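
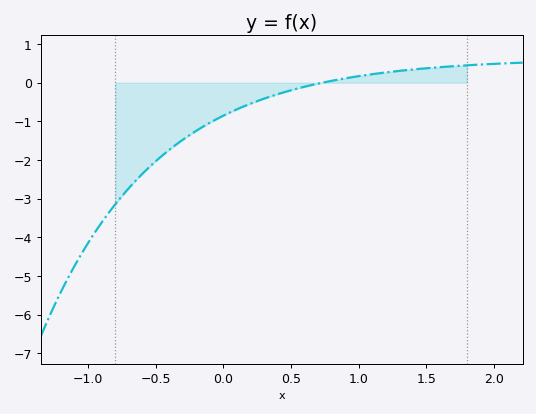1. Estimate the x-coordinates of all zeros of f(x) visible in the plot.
0.73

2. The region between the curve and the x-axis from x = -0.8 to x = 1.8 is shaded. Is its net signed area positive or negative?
negative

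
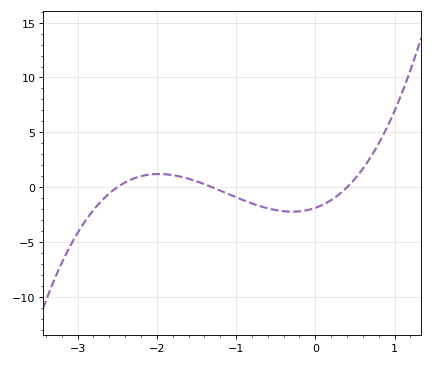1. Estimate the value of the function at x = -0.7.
-1.71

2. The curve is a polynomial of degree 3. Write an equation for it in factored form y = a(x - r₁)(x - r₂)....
y = 1.44(x + 2.5)(x + 1.3)(x - 0.4)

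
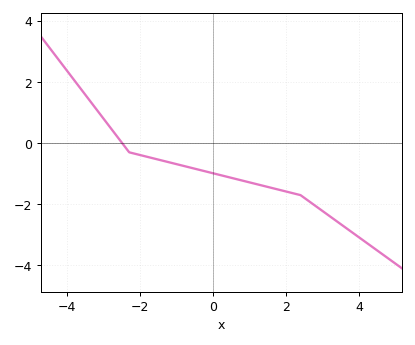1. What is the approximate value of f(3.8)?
-2.9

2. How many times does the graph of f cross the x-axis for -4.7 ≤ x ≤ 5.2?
1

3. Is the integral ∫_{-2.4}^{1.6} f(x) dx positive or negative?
negative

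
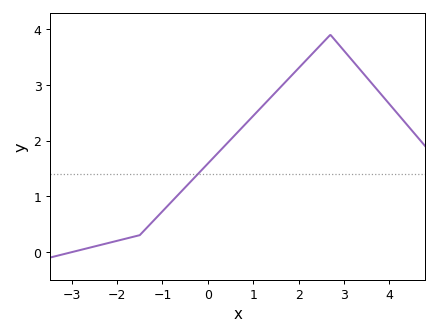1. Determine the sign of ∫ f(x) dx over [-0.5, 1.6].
positive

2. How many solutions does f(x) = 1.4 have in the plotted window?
1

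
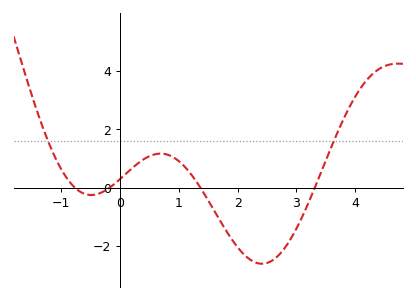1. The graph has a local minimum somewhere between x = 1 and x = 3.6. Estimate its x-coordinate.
2.4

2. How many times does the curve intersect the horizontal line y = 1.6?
2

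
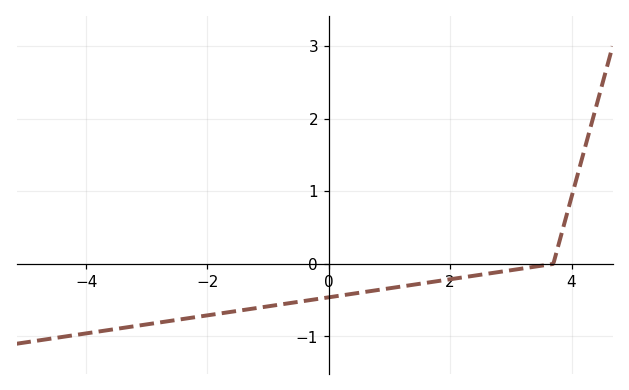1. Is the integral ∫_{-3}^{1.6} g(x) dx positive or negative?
negative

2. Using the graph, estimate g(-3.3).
-0.87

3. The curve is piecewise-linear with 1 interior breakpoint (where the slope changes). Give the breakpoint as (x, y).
(3.7, 0)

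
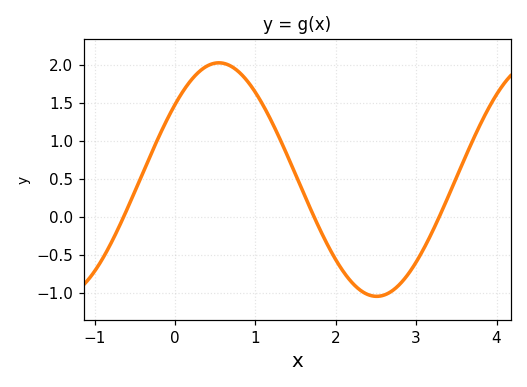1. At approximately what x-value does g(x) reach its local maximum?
0.545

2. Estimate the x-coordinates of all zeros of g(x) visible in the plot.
-0.639, 1.73, 3.29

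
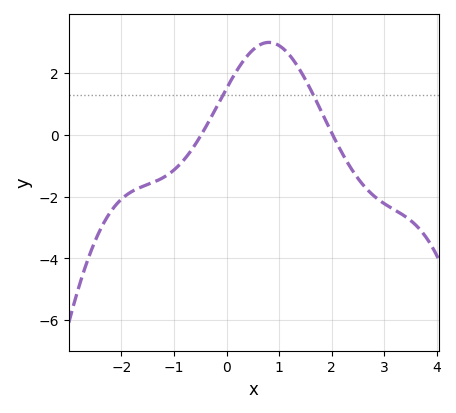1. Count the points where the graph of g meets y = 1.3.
2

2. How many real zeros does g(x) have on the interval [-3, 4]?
2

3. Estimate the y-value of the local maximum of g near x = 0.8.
3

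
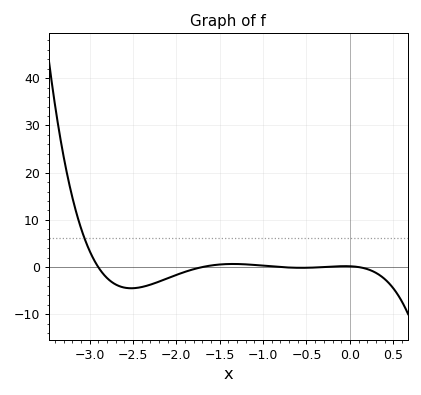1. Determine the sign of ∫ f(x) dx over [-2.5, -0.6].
negative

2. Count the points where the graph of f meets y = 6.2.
1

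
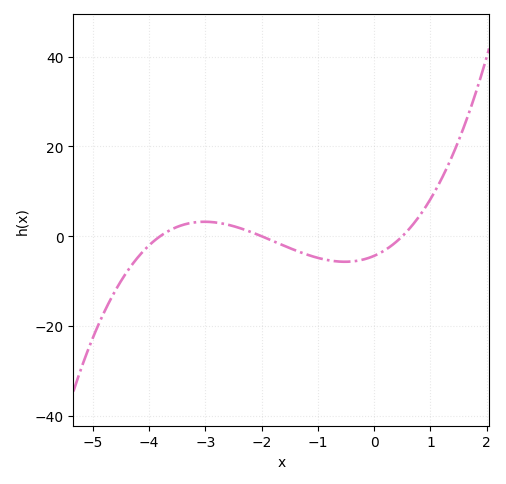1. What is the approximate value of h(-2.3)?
1.45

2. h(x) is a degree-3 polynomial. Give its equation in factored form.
y = 1.15(x + 3.8)(x + 2)(x - 0.5)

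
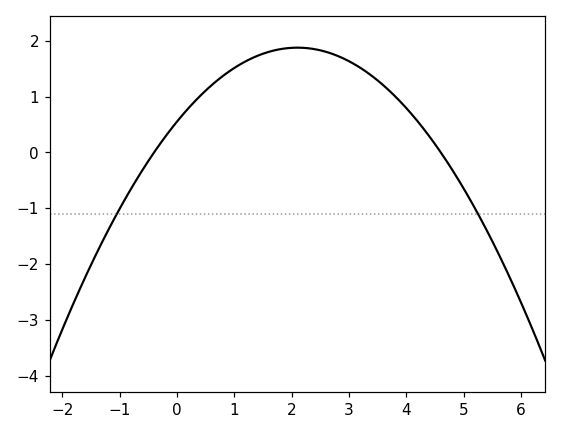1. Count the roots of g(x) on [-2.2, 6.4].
2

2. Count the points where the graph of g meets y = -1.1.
2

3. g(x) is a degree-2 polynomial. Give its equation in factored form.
y = -0.3(x + 0.4)(x - 4.6)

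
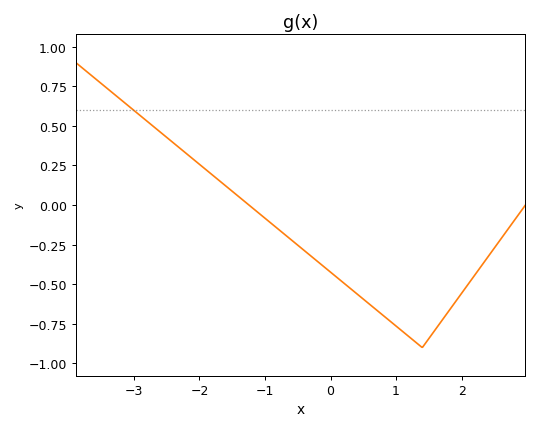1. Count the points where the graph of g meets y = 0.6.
1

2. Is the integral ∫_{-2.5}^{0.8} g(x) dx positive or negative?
negative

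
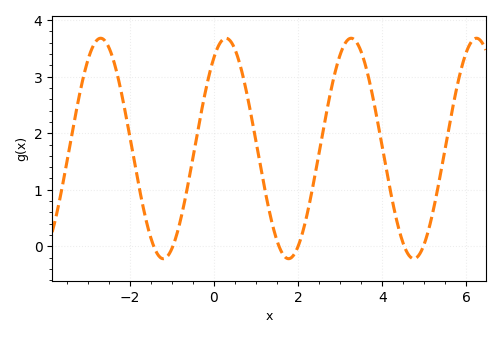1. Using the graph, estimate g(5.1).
0.283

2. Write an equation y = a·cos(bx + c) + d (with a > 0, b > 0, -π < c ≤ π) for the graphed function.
y = 1.95cos(2.11x - 0.602) + 1.73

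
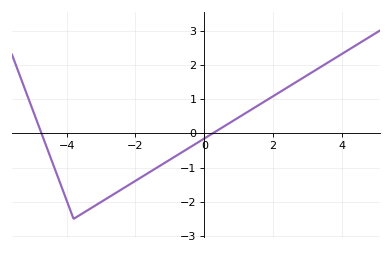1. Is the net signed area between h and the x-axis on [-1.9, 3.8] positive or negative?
positive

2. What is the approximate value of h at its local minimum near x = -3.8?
-2.5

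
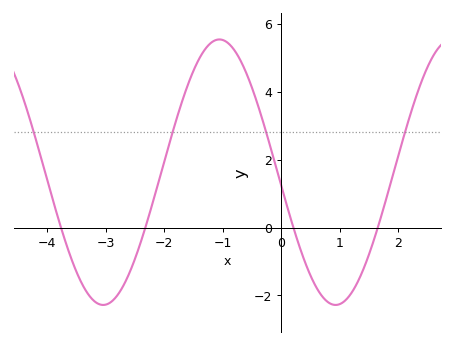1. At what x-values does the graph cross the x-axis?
-3.77, -2.32, 0.209, 1.65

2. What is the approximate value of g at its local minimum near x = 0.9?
-2.28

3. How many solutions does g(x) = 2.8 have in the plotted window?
4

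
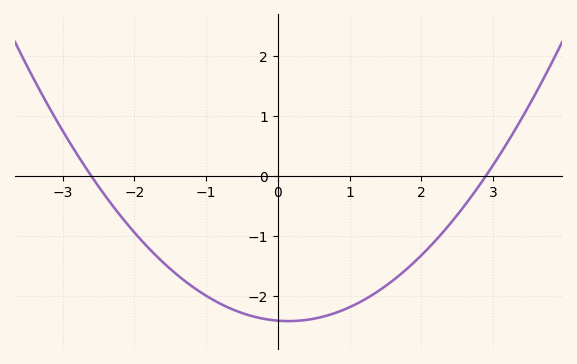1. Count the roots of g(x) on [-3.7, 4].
2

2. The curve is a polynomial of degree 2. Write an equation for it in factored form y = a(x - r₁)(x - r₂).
y = 0.32(x + 2.6)(x - 2.9)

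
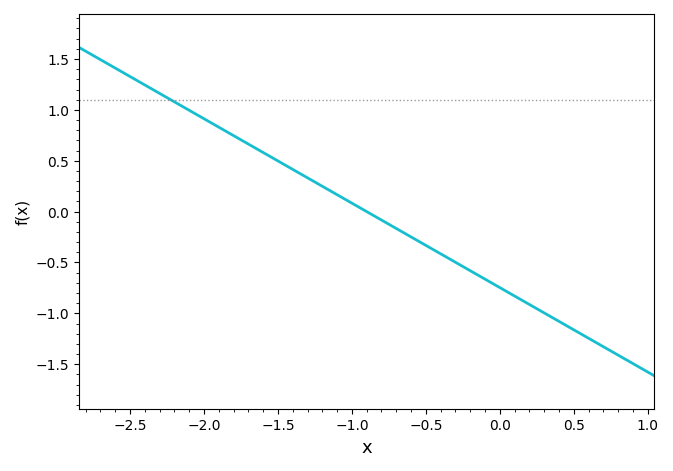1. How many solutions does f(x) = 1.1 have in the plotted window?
1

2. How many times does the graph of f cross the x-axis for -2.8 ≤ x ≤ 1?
1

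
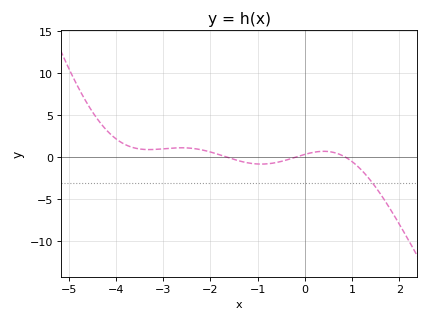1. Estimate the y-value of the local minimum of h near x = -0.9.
-1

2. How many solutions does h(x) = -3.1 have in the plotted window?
1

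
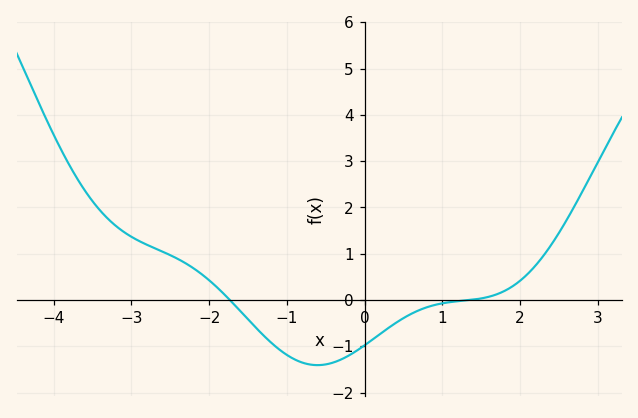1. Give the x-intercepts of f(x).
-1.73, 1.36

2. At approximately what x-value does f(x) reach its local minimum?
-0.607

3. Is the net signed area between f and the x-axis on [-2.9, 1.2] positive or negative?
negative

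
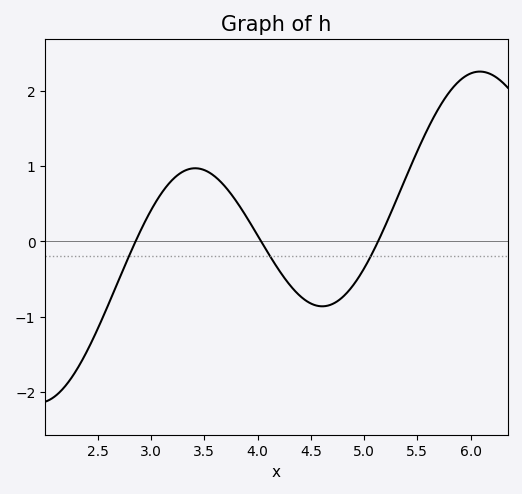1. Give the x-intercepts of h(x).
2.85, 4.03, 5.13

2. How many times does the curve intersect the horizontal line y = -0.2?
3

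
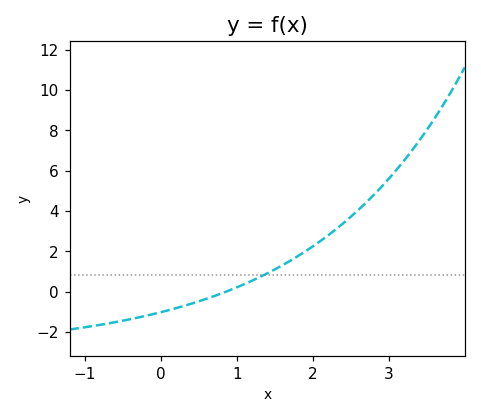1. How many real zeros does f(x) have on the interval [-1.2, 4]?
1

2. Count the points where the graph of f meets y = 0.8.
1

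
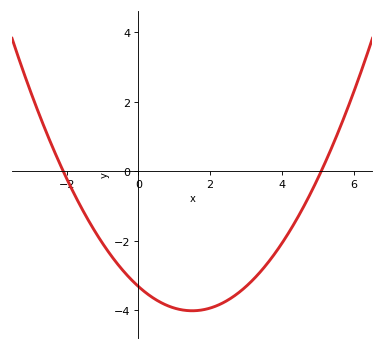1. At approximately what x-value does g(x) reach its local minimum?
1.5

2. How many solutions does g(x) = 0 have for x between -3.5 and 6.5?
2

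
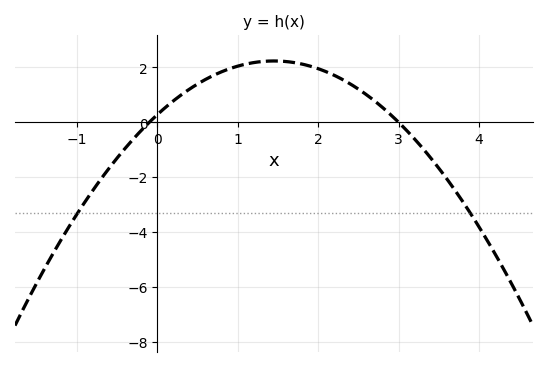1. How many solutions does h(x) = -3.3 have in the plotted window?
2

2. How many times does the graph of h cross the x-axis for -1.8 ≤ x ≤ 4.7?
2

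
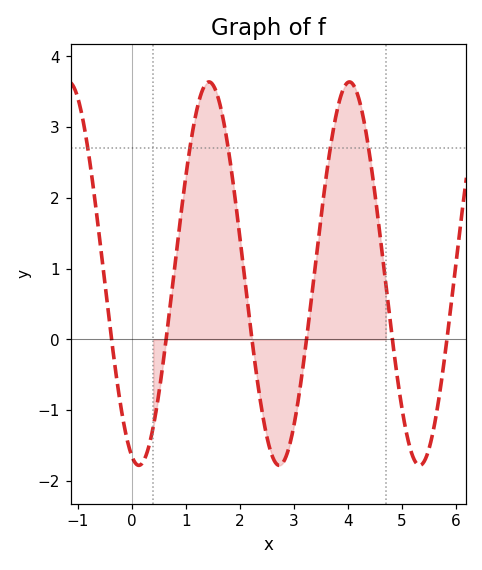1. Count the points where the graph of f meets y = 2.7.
5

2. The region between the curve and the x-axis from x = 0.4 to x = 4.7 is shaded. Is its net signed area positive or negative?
positive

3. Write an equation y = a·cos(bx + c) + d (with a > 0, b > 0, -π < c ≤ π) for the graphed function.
y = 2.71cos(2.42x + 2.82) + 0.93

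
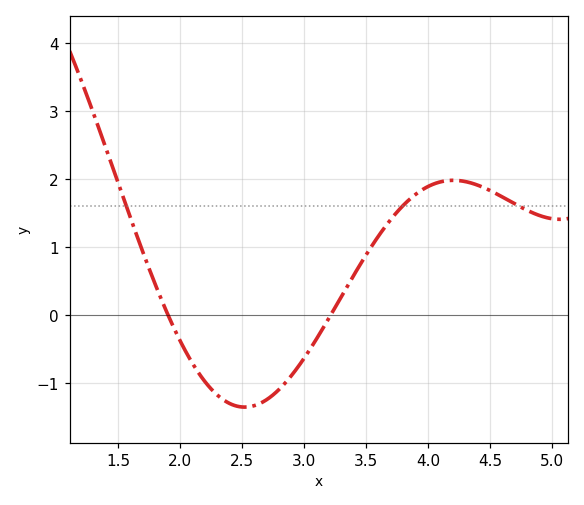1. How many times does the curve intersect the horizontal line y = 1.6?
3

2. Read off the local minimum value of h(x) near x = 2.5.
-1.4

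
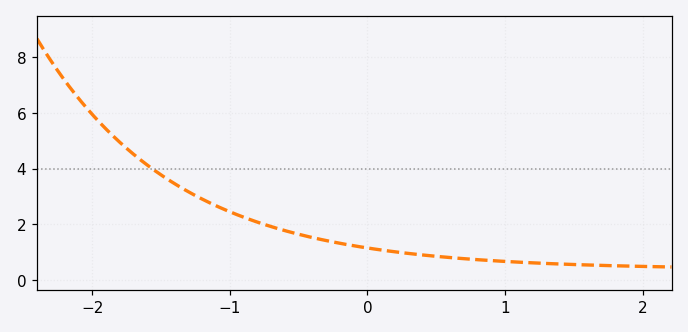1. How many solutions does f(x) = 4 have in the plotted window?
1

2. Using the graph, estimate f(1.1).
0.639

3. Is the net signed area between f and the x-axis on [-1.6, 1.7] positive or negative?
positive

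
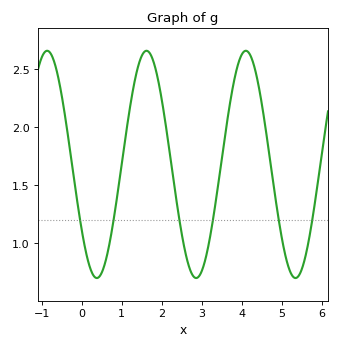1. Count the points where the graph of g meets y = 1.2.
6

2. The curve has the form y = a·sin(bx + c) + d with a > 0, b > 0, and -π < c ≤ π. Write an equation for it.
y = 0.98sin(2.5x - 2.5) + 1.68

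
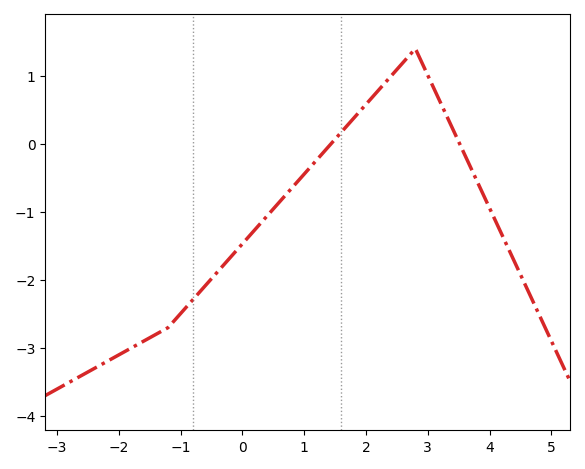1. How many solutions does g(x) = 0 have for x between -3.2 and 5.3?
2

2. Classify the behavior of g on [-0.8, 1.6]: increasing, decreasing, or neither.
increasing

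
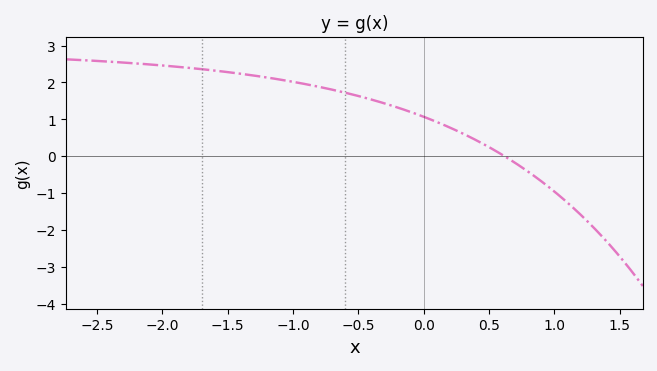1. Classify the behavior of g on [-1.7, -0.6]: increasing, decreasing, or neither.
decreasing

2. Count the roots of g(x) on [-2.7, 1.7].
1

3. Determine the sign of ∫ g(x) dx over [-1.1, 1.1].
positive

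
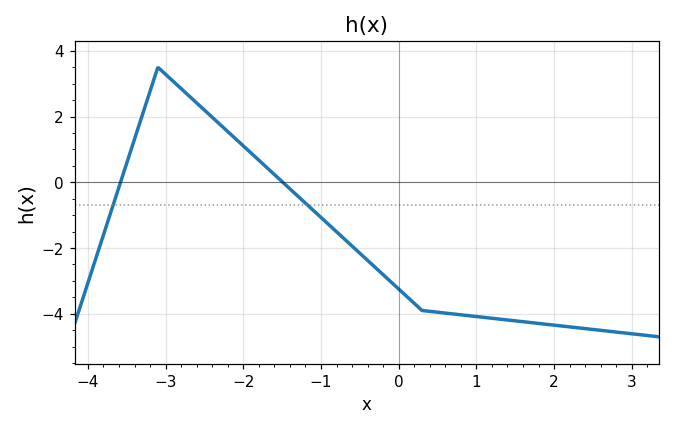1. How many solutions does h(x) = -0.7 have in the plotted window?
2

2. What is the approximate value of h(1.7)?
-4.2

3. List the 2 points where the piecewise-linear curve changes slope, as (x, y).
(-3.1, 3.5); (0.3, -3.9)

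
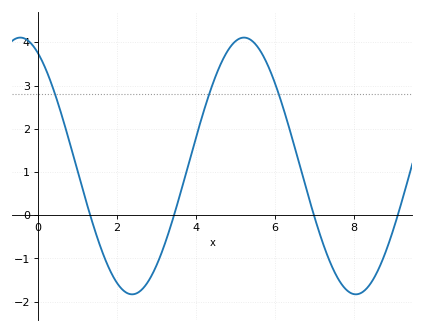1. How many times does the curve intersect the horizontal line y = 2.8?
3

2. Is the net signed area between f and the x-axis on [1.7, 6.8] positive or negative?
positive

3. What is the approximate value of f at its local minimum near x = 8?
-1.83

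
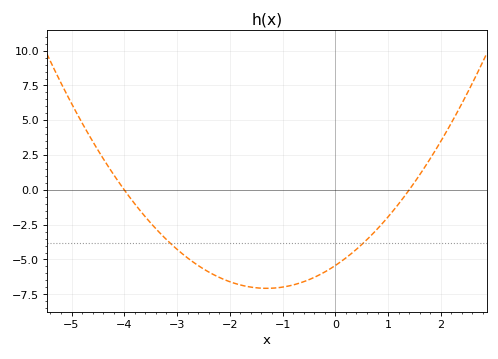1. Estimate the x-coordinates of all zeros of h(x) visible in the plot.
-4, 1.4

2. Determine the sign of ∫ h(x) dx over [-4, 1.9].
negative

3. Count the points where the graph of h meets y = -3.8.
2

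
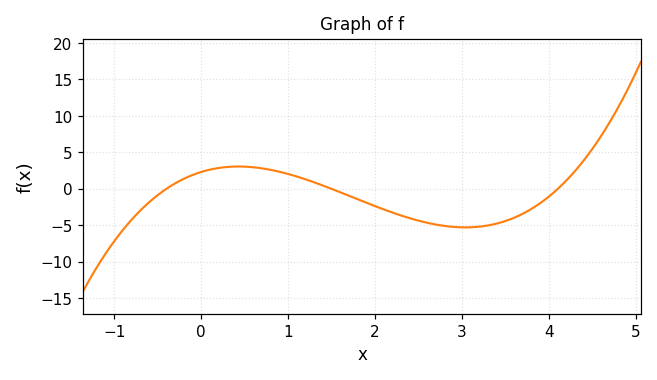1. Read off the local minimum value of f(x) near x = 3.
-5.28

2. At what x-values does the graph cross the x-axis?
-0.4, 1.5, 4.1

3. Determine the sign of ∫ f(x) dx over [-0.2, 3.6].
negative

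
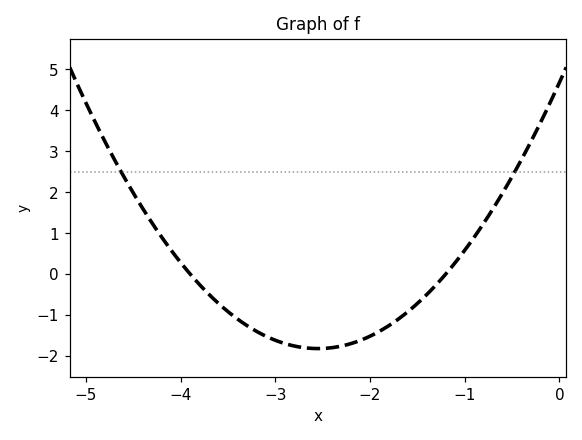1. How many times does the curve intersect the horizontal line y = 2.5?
2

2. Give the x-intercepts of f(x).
-3.9, -1.2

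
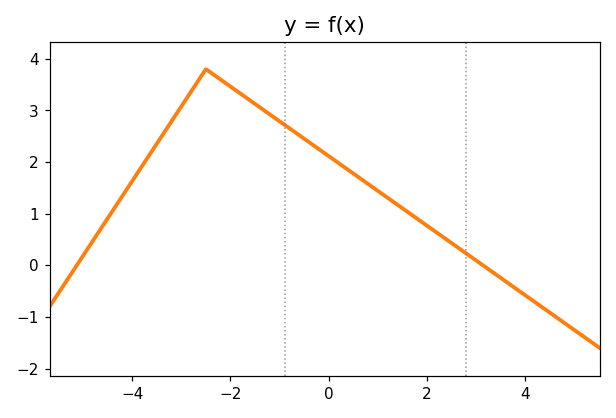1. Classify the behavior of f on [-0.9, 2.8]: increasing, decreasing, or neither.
decreasing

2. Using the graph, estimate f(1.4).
1.17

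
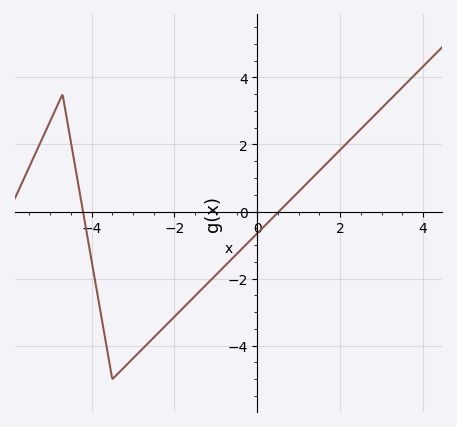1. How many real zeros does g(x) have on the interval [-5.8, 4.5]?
2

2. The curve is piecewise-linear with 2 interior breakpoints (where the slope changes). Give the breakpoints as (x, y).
(-4.7, 3.5); (-3.5, -5)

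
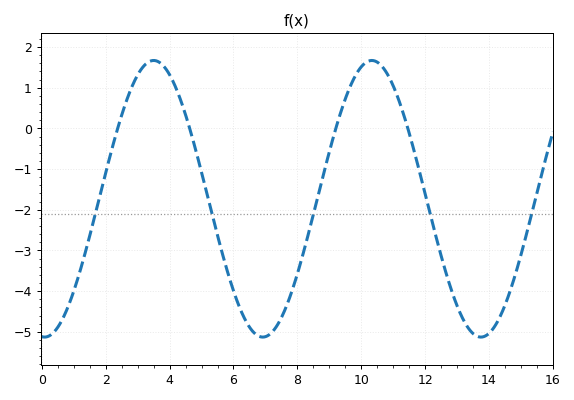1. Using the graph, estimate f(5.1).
-1.4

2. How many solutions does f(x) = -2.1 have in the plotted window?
5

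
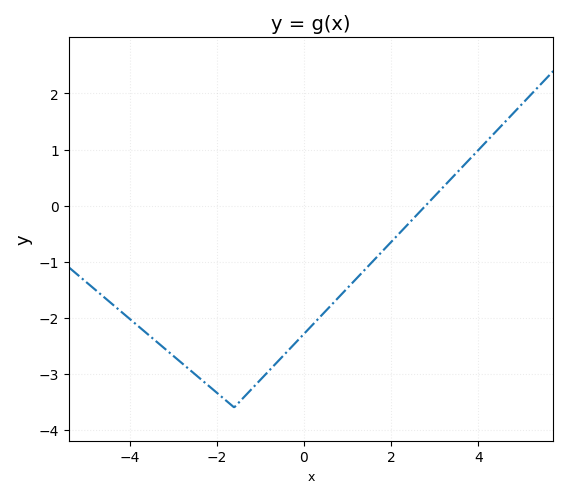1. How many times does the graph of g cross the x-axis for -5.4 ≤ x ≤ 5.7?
1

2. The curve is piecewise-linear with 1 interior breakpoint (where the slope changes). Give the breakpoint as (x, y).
(-1.6, -3.6)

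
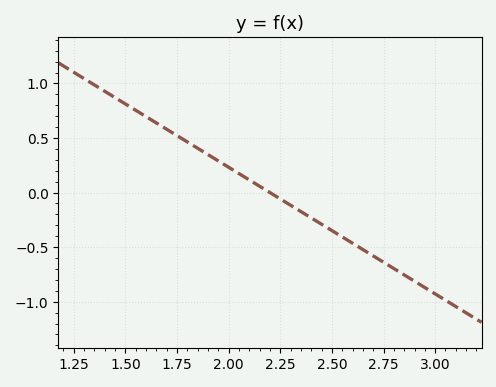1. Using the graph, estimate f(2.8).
-0.696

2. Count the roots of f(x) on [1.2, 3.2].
1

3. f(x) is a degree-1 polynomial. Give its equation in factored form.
y = -1.16(x - 2.2)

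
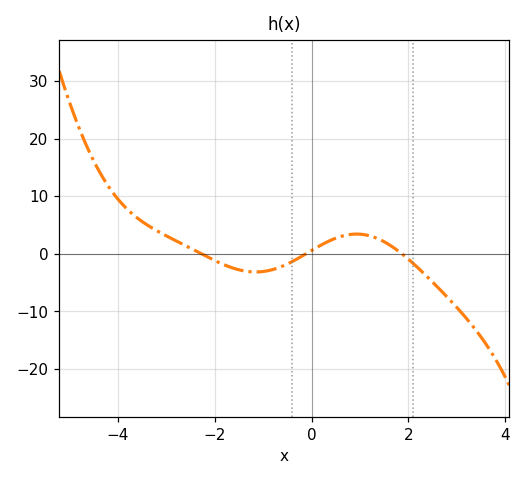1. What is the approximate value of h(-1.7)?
-2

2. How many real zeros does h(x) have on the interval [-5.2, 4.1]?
3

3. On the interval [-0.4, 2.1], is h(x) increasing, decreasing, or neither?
neither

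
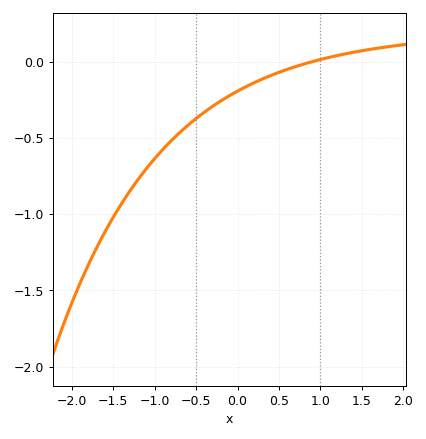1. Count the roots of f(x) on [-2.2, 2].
1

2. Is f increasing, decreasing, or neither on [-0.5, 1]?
increasing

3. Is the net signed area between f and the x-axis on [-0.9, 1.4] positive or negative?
negative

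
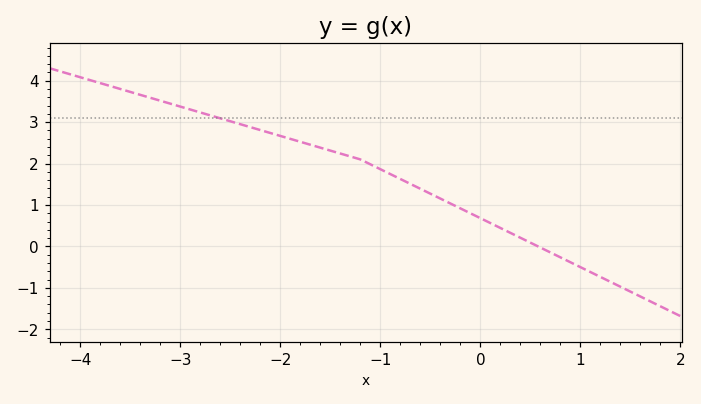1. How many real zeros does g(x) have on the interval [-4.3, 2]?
1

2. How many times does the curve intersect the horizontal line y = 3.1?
1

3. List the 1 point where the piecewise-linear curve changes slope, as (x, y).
(-1.2, 2.1)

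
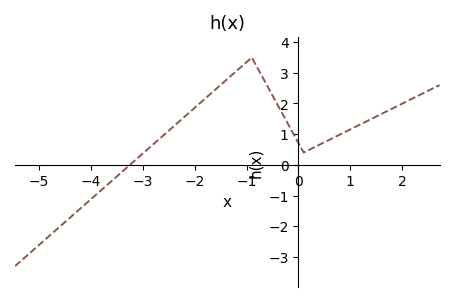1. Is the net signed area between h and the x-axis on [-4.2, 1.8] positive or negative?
positive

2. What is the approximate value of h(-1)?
3.35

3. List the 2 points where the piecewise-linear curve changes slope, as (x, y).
(-0.9, 3.5); (0.1, 0.4)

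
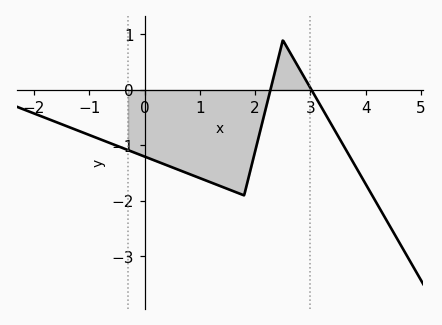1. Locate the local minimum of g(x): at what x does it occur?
1.8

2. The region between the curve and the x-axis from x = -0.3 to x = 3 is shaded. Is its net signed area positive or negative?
negative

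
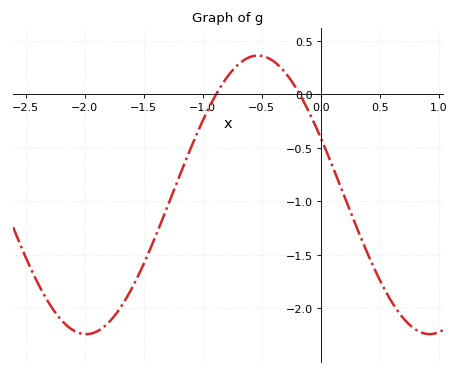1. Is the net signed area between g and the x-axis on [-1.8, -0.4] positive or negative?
negative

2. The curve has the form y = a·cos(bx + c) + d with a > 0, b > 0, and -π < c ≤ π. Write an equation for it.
y = 1.3cos(2.16x + 1.15) - 0.94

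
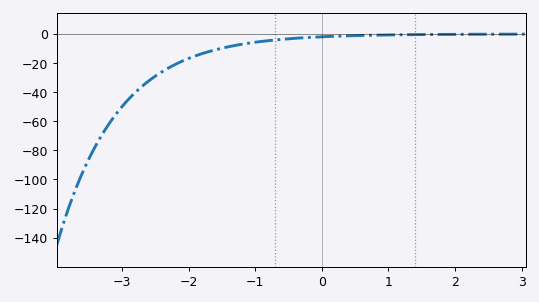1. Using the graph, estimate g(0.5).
-1.18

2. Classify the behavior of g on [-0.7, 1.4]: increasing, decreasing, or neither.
increasing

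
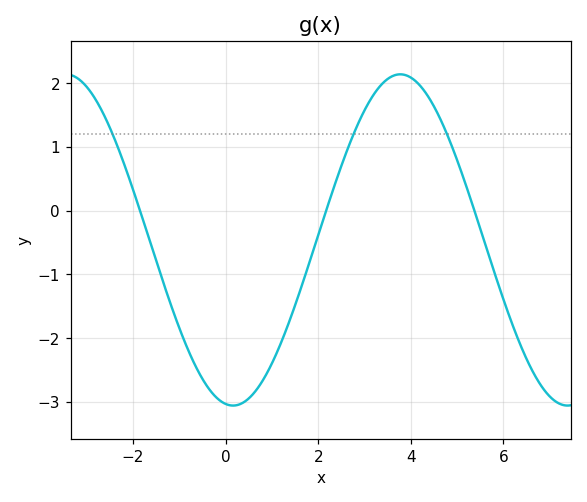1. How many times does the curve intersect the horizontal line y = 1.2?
3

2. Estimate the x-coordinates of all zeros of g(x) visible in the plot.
-1.8, 2.2, 5.4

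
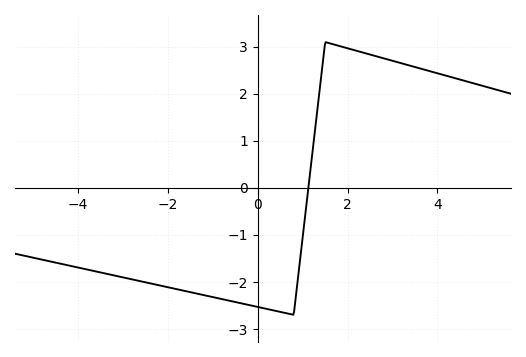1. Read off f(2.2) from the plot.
2.91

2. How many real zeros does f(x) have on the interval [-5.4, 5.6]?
1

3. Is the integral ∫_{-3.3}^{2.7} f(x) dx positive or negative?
negative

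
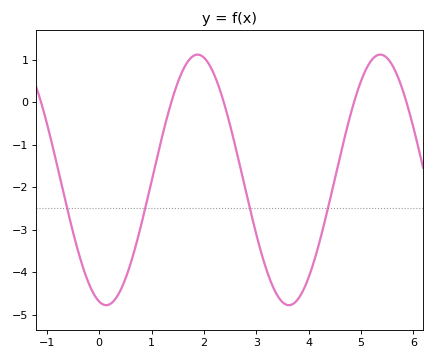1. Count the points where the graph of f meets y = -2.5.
4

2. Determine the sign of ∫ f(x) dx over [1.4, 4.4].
negative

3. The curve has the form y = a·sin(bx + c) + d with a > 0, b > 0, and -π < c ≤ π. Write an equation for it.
y = 2.95sin(1.8x - 1.81) - 1.83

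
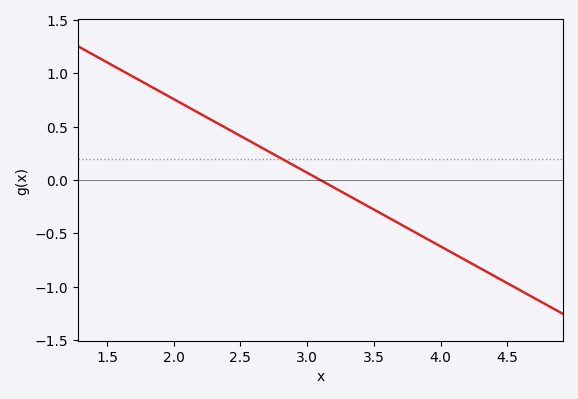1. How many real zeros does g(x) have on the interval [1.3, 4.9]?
1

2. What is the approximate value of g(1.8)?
0.897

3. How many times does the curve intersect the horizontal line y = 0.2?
1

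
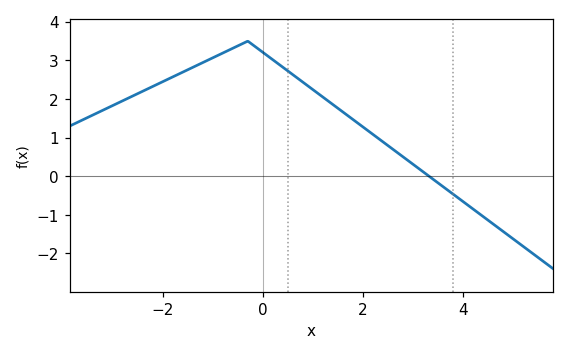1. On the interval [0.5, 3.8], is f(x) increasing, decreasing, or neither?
decreasing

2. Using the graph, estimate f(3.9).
-0.552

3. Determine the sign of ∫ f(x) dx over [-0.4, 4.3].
positive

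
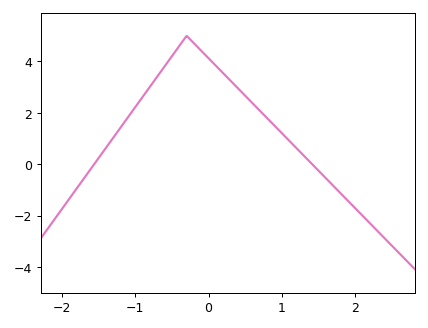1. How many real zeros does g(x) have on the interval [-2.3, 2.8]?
2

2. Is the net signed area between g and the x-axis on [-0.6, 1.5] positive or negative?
positive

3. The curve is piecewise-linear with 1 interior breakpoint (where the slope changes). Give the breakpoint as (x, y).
(-0.3, 5)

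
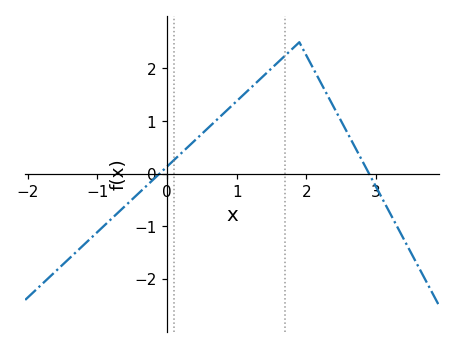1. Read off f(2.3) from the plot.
1.5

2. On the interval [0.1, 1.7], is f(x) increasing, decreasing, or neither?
increasing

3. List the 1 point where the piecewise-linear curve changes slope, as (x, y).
(1.9, 2.5)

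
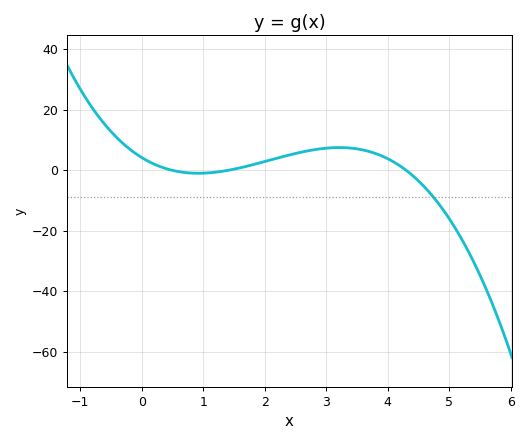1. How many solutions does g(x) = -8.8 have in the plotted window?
1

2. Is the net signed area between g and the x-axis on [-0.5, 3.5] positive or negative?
positive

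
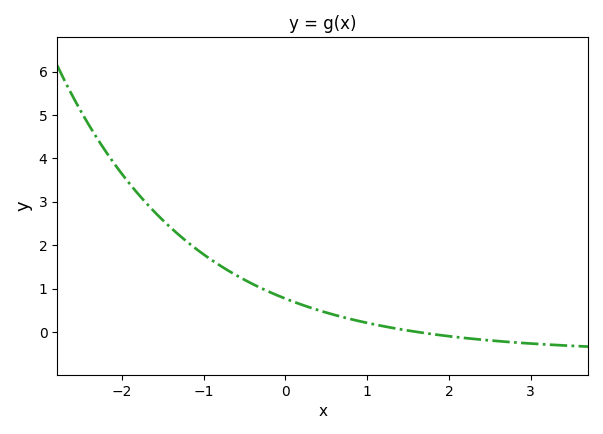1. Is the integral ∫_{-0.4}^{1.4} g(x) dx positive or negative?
positive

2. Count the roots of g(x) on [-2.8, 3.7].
1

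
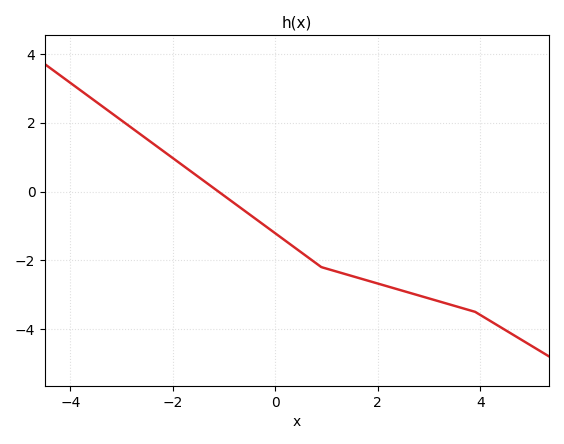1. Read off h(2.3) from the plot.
-2.8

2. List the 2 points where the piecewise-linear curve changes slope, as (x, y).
(0.9, -2.2); (3.9, -3.5)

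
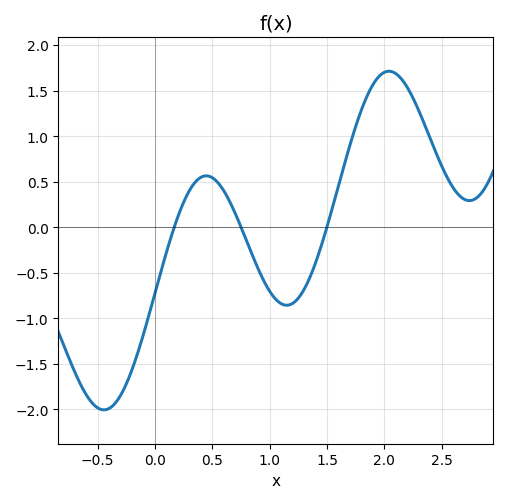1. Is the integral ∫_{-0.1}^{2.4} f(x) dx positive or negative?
positive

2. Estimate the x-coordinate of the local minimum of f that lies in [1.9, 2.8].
2.74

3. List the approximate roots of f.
0.167, 0.751, 1.5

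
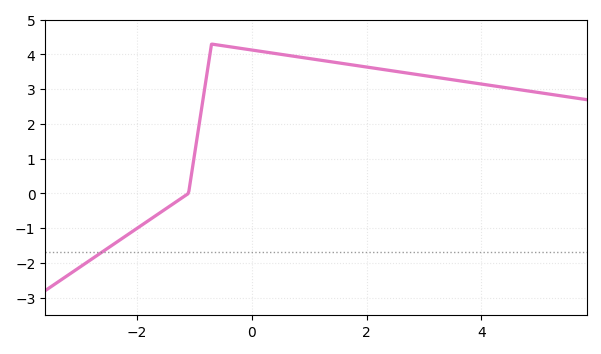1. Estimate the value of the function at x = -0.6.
4.3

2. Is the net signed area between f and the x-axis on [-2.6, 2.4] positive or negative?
positive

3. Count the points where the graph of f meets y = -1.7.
1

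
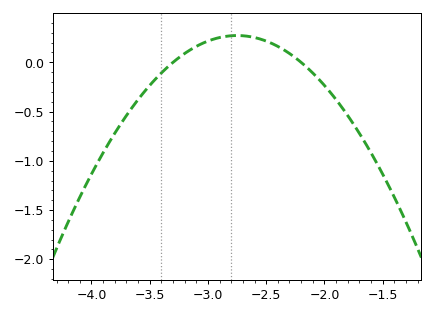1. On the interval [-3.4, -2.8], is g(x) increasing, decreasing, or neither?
increasing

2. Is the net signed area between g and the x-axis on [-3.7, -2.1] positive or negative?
positive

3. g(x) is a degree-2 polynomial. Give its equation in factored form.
y = -0.9(x + 3.3)(x + 2.2)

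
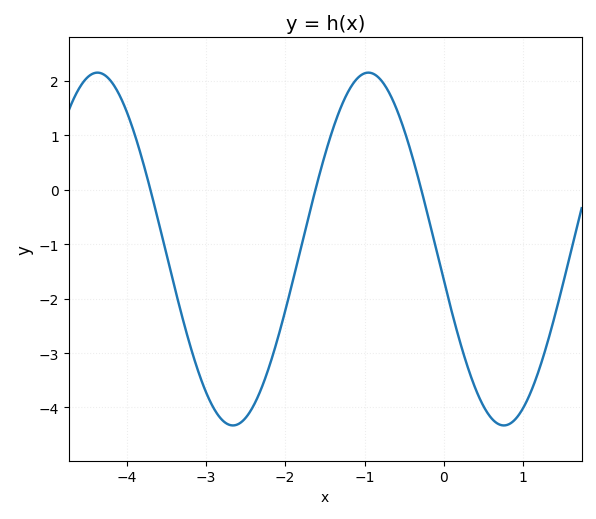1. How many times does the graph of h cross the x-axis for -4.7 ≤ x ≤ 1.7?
3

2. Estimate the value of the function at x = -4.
1.4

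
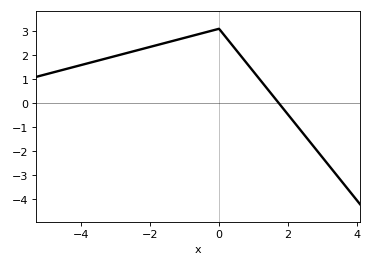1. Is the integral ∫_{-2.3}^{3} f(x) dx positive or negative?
positive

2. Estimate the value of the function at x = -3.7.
1.7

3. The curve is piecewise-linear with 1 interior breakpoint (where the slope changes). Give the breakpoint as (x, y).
(0, 3.1)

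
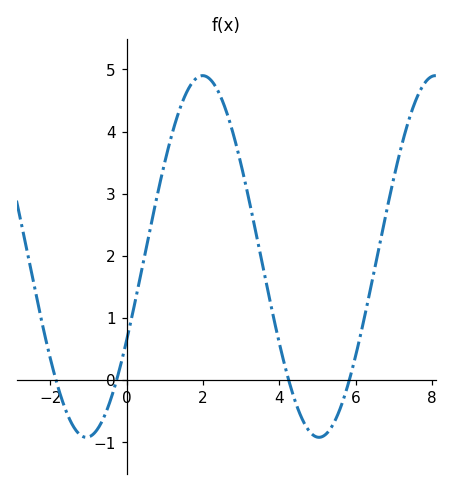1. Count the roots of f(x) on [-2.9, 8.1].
4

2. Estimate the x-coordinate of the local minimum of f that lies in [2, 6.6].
5.04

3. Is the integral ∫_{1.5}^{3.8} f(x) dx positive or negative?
positive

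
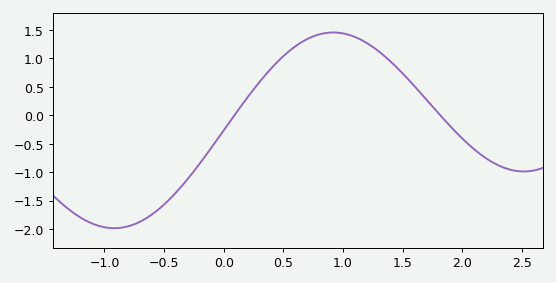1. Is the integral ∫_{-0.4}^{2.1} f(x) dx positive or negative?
positive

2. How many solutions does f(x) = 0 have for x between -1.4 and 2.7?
2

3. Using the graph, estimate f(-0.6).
-1.75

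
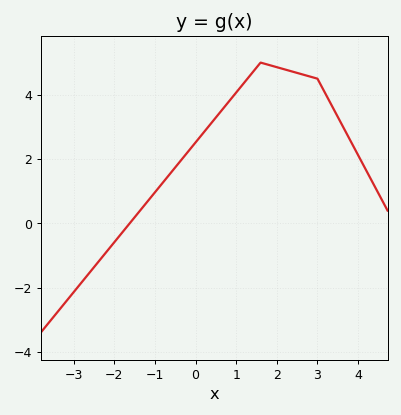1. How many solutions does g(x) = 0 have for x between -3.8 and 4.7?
1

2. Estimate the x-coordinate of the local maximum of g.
1.6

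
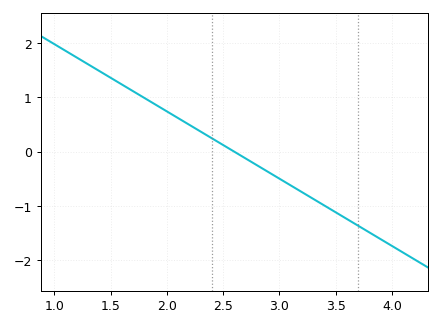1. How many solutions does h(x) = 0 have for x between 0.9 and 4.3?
1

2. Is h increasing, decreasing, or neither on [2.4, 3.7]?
decreasing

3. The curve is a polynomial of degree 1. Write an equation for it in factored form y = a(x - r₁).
y = -1.24(x - 2.6)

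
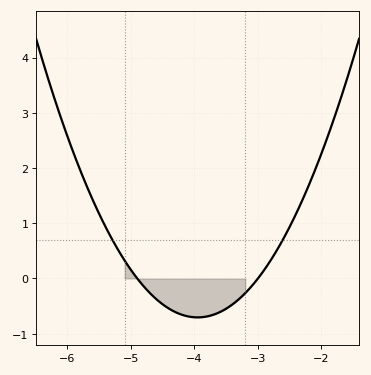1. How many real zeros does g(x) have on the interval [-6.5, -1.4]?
2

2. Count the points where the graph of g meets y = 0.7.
2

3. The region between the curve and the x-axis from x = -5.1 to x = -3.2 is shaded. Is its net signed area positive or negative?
negative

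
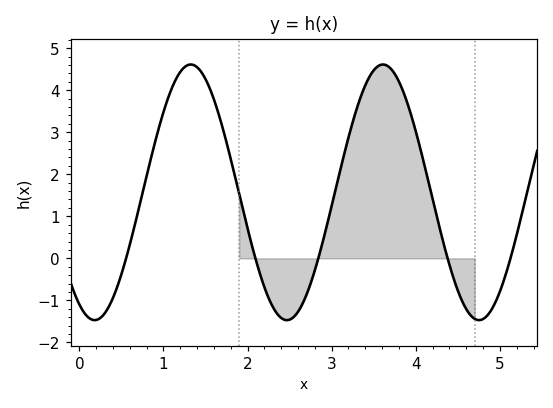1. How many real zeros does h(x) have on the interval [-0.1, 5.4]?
5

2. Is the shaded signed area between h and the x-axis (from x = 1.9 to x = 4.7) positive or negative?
positive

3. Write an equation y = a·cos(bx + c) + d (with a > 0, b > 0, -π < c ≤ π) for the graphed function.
y = 3.04cos(2.8x + 2.6) + 1.57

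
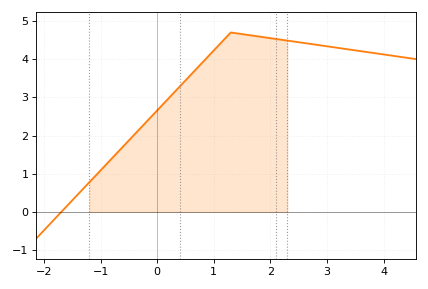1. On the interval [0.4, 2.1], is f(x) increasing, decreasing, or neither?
neither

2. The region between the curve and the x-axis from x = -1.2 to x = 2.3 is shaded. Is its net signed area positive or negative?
positive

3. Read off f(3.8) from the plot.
4.17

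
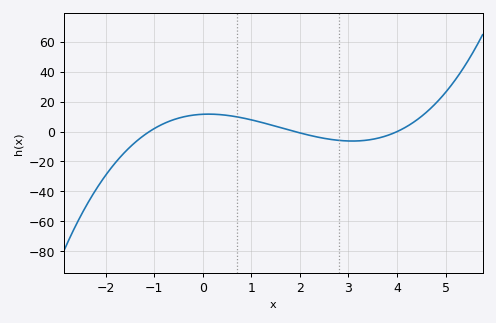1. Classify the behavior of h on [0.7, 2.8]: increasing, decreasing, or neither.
decreasing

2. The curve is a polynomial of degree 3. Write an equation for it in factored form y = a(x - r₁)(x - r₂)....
y = 1.39(x + 1.1)(x - 1.9)(x - 4)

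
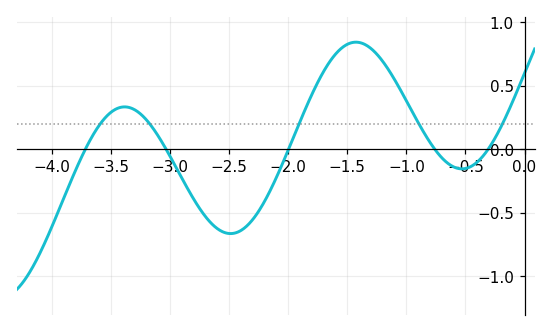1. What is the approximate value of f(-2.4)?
-0.639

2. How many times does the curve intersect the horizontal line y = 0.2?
5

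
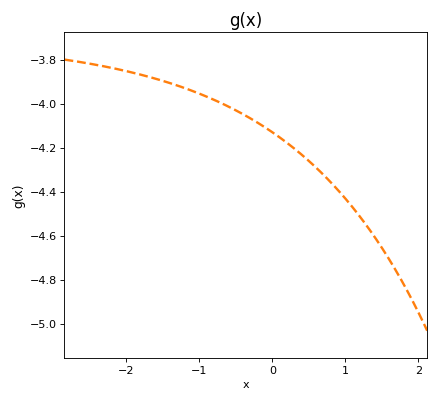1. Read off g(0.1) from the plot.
-4.15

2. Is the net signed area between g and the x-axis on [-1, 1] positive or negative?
negative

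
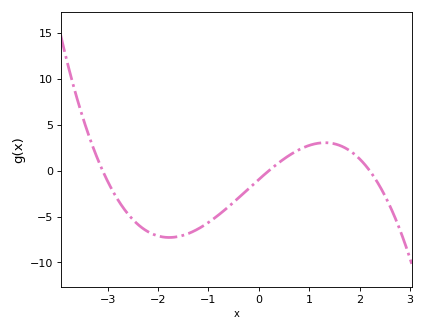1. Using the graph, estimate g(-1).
-5.64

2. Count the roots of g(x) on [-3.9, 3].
3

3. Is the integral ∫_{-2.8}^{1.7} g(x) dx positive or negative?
negative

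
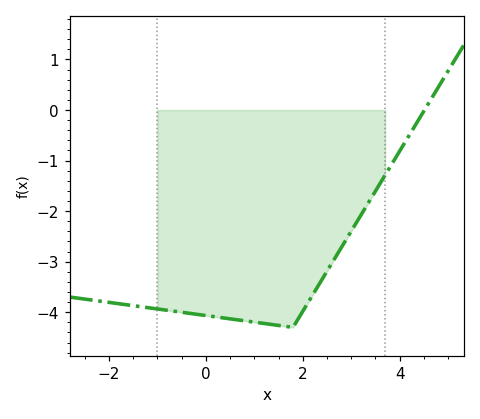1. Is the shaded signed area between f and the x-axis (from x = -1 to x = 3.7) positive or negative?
negative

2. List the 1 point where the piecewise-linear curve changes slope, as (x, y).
(1.8, -4.3)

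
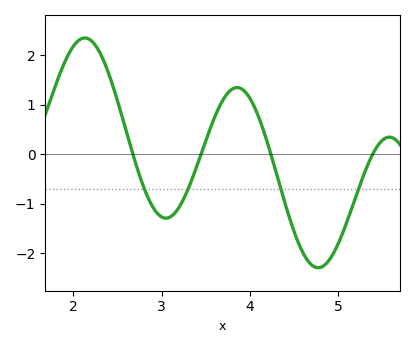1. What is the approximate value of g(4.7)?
-2.2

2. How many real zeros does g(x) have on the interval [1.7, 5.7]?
4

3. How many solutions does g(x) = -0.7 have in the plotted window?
4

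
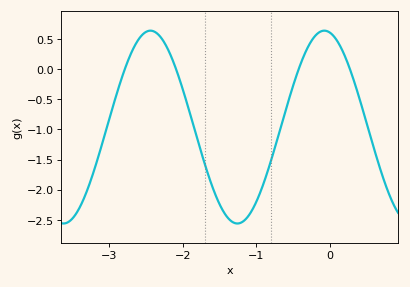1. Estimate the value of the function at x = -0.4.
0.081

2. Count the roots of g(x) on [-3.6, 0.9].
4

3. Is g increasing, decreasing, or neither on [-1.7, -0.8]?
neither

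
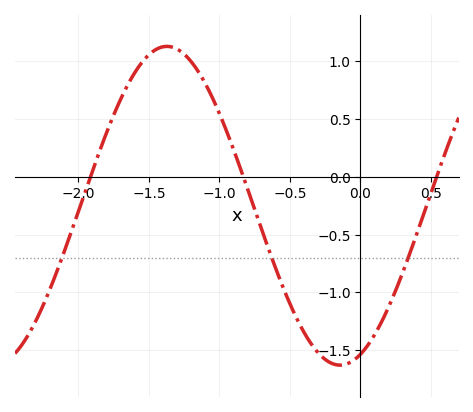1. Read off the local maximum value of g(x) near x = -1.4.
1.13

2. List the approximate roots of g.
-1.91, -0.83, 0.54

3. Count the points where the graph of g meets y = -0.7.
3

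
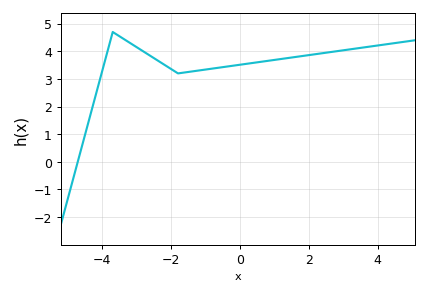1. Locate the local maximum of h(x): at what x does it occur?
-3.7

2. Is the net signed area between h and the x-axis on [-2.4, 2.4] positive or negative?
positive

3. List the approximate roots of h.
-4.72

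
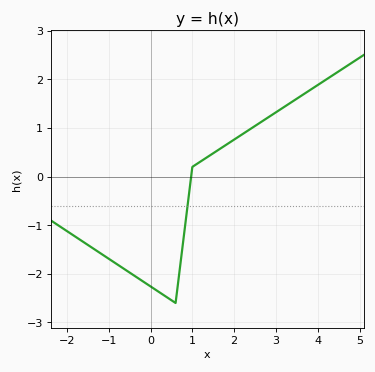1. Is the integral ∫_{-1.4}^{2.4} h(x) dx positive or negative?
negative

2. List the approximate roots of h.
1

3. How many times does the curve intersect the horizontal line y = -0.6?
1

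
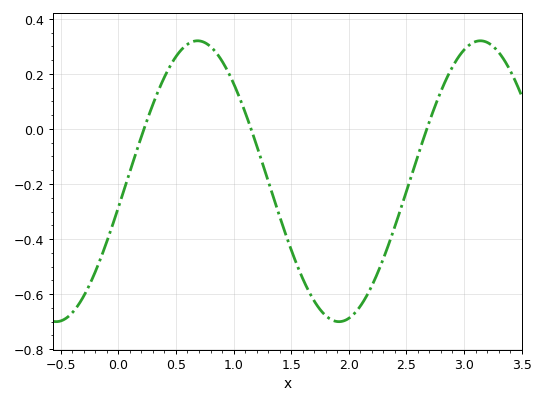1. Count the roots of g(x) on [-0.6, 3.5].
3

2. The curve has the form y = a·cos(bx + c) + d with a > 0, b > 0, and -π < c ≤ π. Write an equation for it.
y = 0.51cos(2.6x - 1.8) - 0.19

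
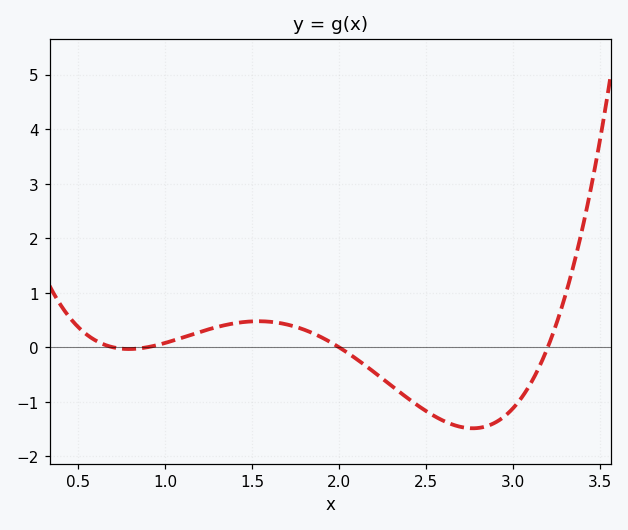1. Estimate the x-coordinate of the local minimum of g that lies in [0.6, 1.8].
0.794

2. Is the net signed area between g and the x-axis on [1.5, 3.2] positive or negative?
negative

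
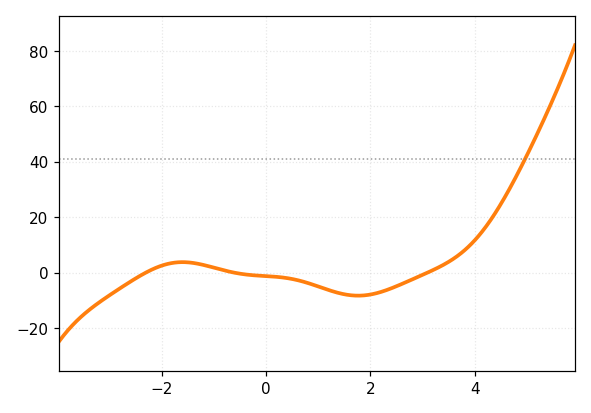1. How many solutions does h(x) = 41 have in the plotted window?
1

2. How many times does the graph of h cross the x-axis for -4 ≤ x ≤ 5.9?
3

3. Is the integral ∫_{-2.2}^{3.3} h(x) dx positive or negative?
negative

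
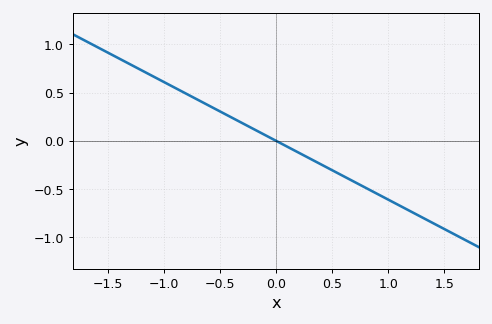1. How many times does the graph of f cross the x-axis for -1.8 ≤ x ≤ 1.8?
1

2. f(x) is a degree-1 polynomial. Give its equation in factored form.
y = -0.61(x - 0)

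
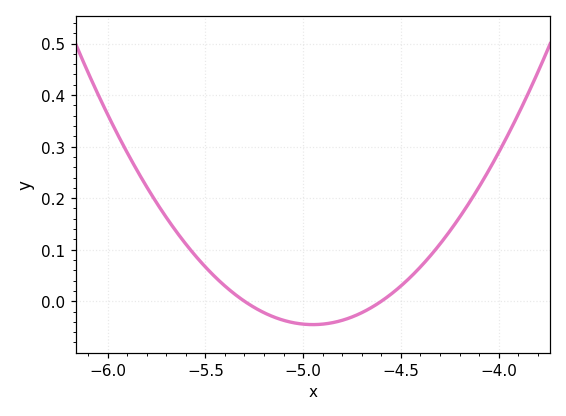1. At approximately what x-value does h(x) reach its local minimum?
-4.95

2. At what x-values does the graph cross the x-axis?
-5.3, -4.6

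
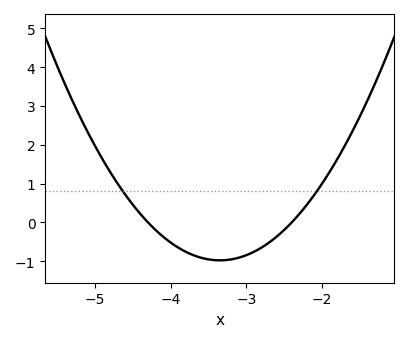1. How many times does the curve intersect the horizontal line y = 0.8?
2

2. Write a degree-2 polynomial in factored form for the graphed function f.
y = 1.08(x + 4.3)(x + 2.4)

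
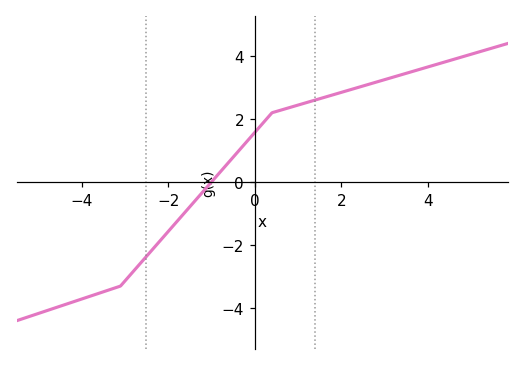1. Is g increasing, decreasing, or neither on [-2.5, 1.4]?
increasing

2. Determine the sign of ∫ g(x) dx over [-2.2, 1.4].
positive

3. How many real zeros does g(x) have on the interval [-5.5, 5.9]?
1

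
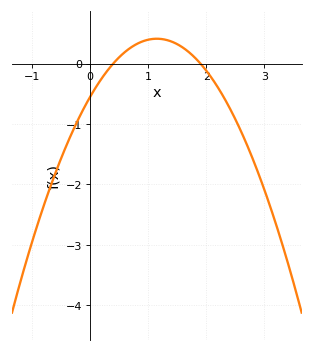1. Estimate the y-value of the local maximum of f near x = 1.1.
0.411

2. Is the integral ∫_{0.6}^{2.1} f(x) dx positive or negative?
positive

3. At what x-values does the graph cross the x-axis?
0.4, 1.9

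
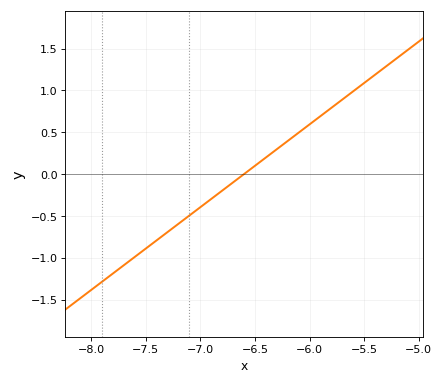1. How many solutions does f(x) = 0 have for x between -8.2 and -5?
1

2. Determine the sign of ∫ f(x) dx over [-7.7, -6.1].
negative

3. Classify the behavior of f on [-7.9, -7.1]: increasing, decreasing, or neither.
increasing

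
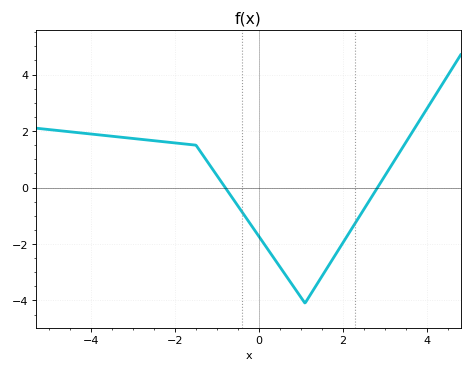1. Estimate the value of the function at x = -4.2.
2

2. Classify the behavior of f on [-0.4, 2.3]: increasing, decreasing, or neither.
neither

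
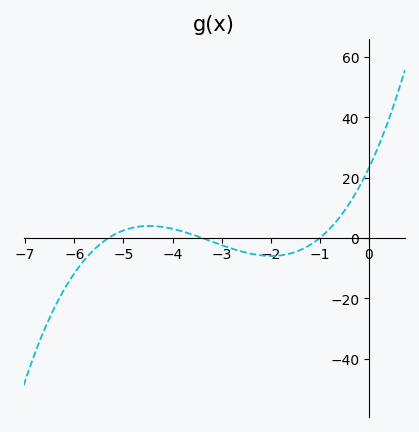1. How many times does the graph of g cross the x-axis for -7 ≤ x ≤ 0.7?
3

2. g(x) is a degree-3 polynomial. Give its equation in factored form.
y = 1.29(x + 5.3)(x + 3.4)(x + 1)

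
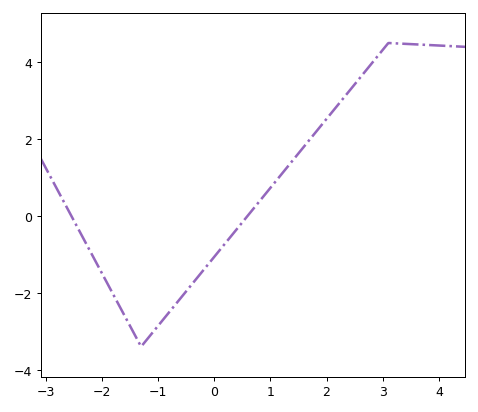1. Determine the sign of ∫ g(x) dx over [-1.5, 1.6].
negative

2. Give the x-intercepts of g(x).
-2.54, 0.594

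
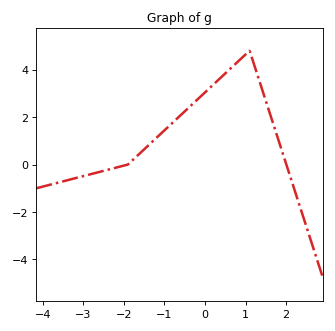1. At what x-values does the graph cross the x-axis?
-1.9, 2.01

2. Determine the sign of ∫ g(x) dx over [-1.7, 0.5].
positive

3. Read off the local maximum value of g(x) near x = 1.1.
4.8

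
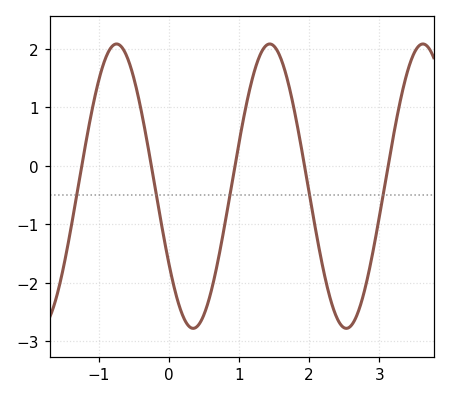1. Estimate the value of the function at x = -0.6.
1.9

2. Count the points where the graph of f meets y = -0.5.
5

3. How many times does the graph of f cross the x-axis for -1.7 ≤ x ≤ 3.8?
5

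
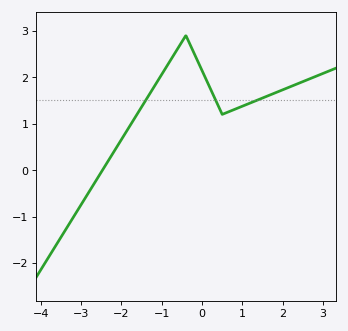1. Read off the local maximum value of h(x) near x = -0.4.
2.9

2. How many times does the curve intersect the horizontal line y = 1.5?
3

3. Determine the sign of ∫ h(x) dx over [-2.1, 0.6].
positive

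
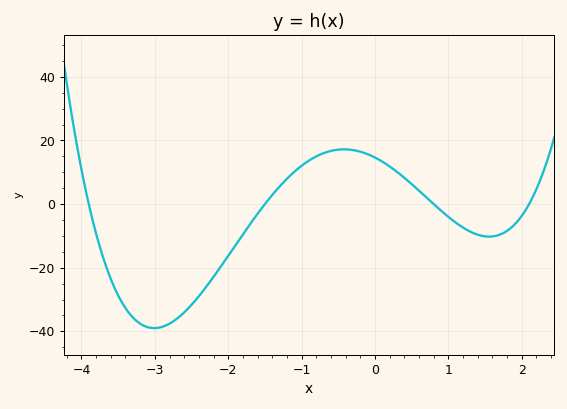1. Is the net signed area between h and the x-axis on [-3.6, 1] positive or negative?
negative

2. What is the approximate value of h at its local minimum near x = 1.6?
-10.2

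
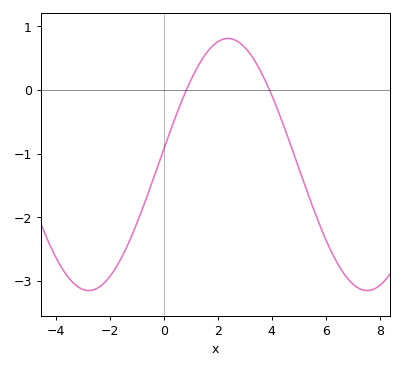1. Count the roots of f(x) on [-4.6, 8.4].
2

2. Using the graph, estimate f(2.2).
0.798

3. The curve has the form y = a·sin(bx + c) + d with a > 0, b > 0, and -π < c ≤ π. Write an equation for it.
y = 1.98sin(0.61x + 0.12) - 1.17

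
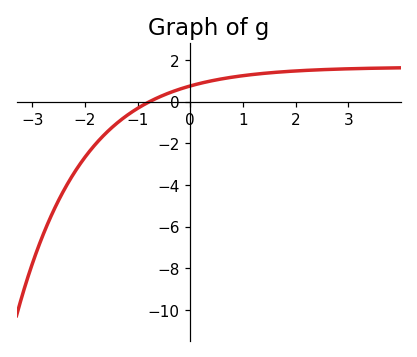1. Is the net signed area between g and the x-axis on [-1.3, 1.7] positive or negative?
positive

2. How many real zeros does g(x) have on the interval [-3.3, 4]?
1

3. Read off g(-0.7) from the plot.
0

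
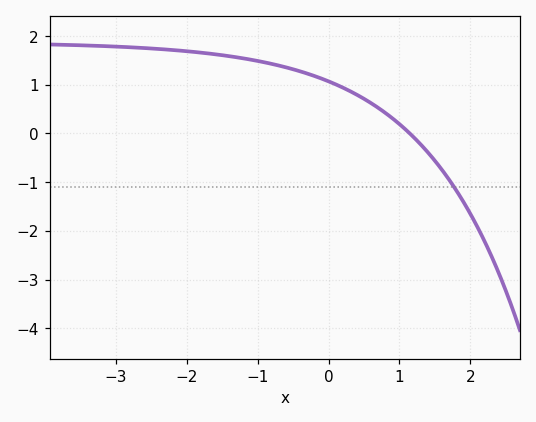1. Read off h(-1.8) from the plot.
1.7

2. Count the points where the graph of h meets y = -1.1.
1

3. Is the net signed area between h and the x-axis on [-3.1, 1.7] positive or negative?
positive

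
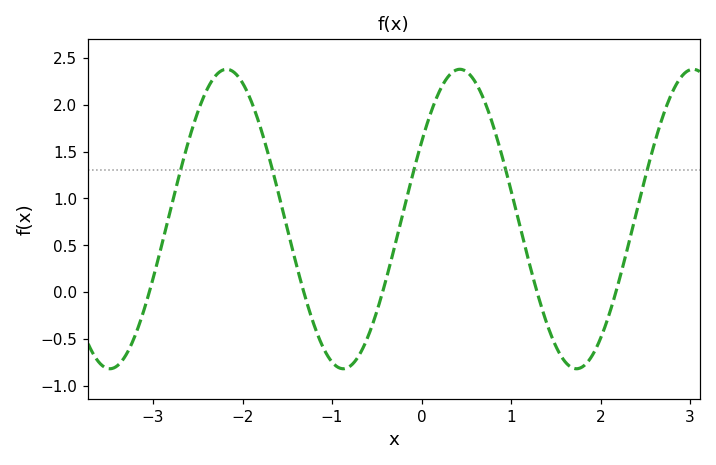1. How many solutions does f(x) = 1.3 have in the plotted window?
5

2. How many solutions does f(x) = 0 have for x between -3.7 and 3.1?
5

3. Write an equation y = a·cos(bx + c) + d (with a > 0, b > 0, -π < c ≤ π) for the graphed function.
y = 1.6cos(2.4x - 1) + 0.78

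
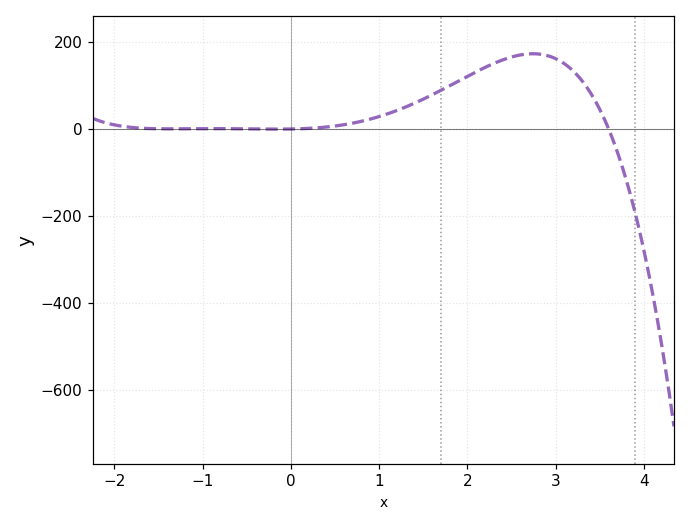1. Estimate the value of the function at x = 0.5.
0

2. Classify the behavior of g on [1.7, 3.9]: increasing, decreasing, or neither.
neither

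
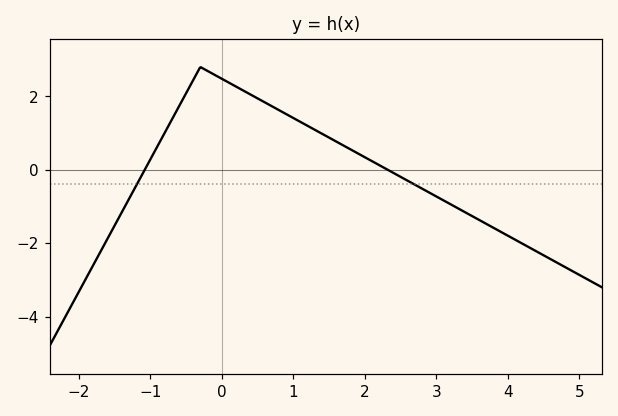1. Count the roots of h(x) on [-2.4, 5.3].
2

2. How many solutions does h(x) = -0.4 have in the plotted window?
2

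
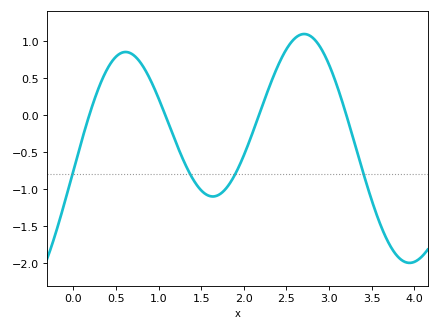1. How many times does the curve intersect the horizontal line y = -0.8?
4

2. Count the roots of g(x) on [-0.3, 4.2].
4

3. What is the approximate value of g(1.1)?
-0.07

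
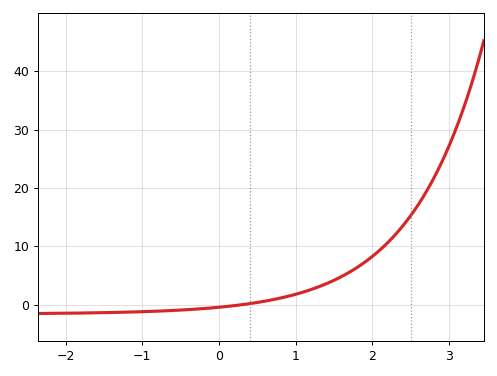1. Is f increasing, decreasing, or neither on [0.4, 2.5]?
increasing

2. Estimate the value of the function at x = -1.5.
-1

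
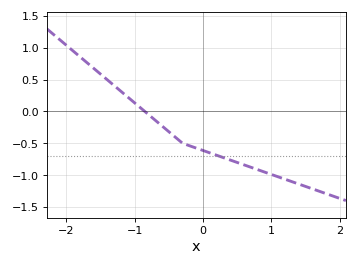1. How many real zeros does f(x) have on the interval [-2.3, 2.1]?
1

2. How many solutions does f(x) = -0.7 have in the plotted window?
1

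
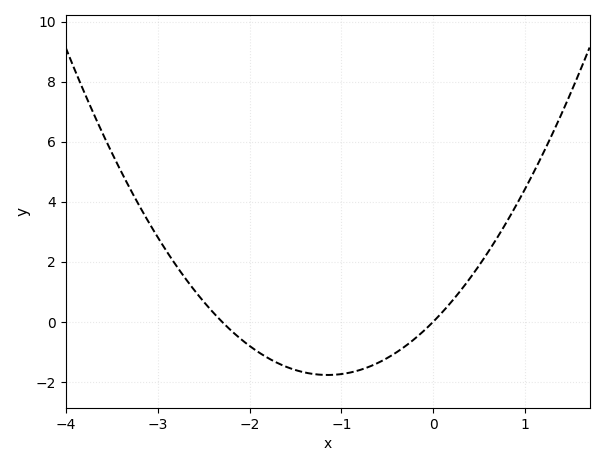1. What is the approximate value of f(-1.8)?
-1.21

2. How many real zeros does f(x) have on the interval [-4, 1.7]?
2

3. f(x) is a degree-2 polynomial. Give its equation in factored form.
y = 1.34(x + 2.3)(x - 0)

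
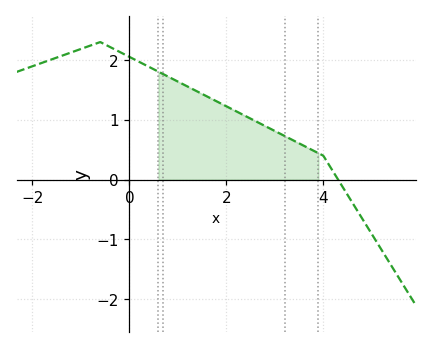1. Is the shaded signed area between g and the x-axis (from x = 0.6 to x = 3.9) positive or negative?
positive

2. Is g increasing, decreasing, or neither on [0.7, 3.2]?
decreasing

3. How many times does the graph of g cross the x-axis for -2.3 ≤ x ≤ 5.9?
1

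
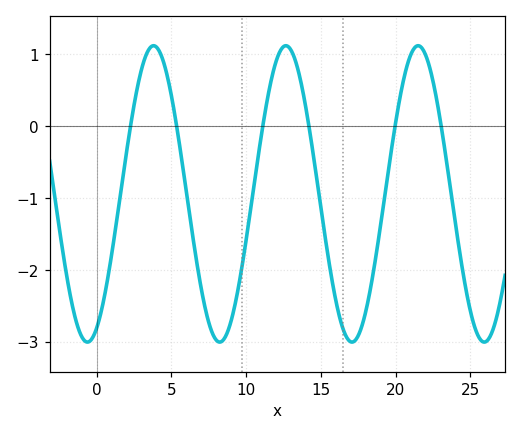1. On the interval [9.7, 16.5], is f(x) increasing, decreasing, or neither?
neither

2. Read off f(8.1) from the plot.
-2.99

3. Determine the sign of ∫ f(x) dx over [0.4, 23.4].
negative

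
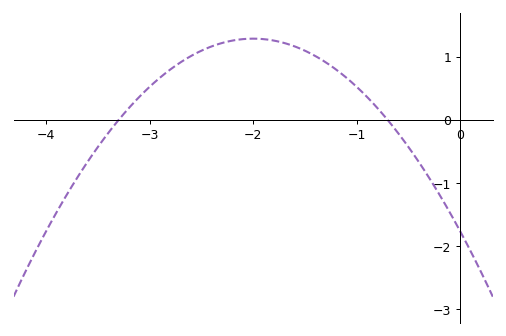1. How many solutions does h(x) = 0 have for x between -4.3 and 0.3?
2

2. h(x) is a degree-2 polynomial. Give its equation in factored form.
y = -0.76(x + 3.3)(x + 0.7)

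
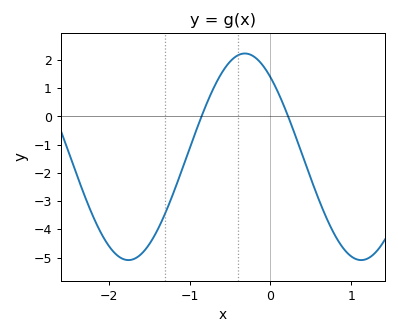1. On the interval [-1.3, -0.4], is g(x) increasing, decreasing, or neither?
increasing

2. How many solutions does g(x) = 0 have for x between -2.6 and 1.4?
2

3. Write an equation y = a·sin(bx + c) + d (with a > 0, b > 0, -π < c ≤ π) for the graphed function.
y = 3.66sin(2.2x + 2.3) - 1.43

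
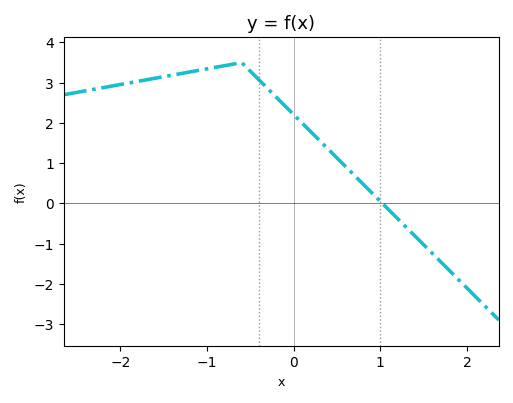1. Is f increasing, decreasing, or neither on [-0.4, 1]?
decreasing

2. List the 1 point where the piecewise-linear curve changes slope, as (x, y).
(-0.6, 3.5)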